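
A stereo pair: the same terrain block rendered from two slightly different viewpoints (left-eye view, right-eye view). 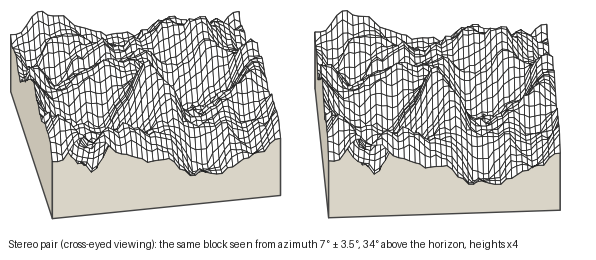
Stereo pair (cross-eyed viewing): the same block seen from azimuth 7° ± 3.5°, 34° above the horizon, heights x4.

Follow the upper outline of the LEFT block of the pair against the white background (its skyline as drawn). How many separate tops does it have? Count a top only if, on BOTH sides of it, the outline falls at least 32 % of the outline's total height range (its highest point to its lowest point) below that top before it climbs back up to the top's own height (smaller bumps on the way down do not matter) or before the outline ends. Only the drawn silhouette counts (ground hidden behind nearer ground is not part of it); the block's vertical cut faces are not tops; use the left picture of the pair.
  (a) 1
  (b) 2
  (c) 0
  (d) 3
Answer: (c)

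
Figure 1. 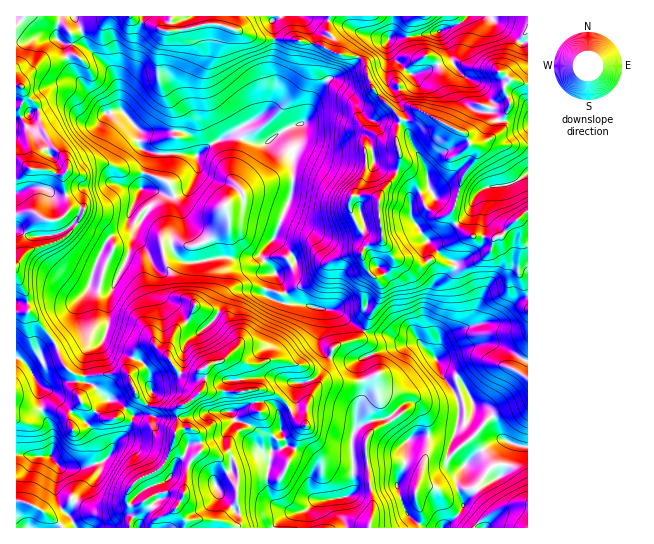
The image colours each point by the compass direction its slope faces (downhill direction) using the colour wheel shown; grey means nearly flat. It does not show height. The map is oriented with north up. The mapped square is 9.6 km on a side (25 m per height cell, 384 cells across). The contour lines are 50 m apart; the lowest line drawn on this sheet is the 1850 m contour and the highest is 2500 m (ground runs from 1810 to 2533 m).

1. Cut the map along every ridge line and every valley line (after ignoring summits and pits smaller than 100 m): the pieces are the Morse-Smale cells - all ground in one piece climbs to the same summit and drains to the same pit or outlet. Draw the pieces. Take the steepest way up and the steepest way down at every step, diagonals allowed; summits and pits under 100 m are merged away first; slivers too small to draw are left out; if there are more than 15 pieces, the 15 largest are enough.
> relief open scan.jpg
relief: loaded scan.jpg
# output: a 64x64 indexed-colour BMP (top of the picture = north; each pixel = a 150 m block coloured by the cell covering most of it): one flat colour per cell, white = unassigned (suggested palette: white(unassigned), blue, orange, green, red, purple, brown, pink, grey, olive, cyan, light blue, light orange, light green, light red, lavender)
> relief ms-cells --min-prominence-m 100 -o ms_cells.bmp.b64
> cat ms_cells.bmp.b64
<image width="64" height="64" href="data:image/bmp;base64,Qk12CAAAAAAAAHYAAAAoAAAAQAAAAEAAAAABAAQAAAAAAAAIAAATCwAAEwsAABAAAAAAAAAA////ALR3HwAOf/8ALKAsACgn1gC9Z5QAS1aMAMJ34wB/f38AIr28AM++FwDox64AeLv/AIrfmACWmP8A1bDFAMzMzMiIiIgzMzMzMzMzMzMxEREREREREREREbu7u7u7zMzMyIiIiIMzMzMzMzMzMzMRERERERERERERG7u7u7vMzMzIiIiIiDMzMzMzMzMzMzMxERERERERERERu7u7u8zMzMiIiIgzMzMzMzMzMzMzMzMRERERERERERG7u7u7zMzMzIiIiDMzMzMzMzMzMzMzMzMzERERERERG7u7u7vMzMzMyIiIgzMzMzMzMzMzMzMzMzMREREREREbu7u7u8zMzMzMiIiIMzMzMzMzMzMzMzMzMxERERERERu7u7u7zMzMiMzIiIiIMzMzMzMzMzMzMzMzEREREREREbu7u7vMzMiIiIiIiIiDMzMzMzMzMzMzMzMRERERERERG7u7u4iIiIiIiIiIiIMzMzMzMzMzMzMzMxERERERERERu7u7iIiIiIiIiIiIiDMzMzMzMzMzMzMzEREREREREREbuxGIiIiIiIiIiIiIMzMzMzMzMzMzMzMREREREREREREREYiIiIiIiIiIiIgzMzMzMzMzMzMzMxERERERERERERERiIiIiIiIiIiIiDMzMzMzMzMzMzMzERERERERERERERGIiIiIiIiIiIiIMzMzMzMzMzMzMzMxEREREREREREREYiIiIiIiIiIMzMzMzMzMzMzMzMzMzERERERERERERERiIiIiIiIiIMzMzMzMzMzMzMzMzMzMRERERERERERERGIiIiIiIiIgzMzMzMzMzMzMzMzMzMxEREREREREREREYiIiIiIiIgzMzMzMzMzMzMzMzMzMzERERERERERERERiIiIhERERDMzMzMzMzMzMzMzNDMzMRERERERERERERGAiIhEREREMzMzMzMzMzMzMzREQzMxEREREREREREREQAIhERERERDMzMzMzM0RERERERBERERERERERERERERAACEREREREMzQzMzMzNERERERCIREREREREREREREREAAAVERERERERDMzMzM0REREREIiIREREREREREREREQAAVVREREREREQzMzM0REREREQiIiERERERERERERERAAVVVUREREREREMzMzRERERERCIiIhEREREREREREREAVVVVRERERERERDMzREREREREIiIiEREREREREREREQBVVVVERERERERENEREREREREQiIiIhERERERERERERBVVVVURERERERERERERERCIiIiIiIiEREREREREREREFVVVVVERERERERERERERCIiIiIiIiIhEREREREREREQVVVVVe7kREREREREREREIiIiIiIiIhERERERERERERVVVVVV7u5ERERERERERERCIiIiIiIiERERERERERERFVVVVVVe7kREREREREREREIiIiIiIiEREREREREREREVVVVVVV7u5ERERCIkREREIiIiIiIiERERERERERERERlVVVVVVe7kRERCIiIiIiIiIiIiIiIRERERERERERERGZmVVVVV7uRERCIiIiIiIiIiIiIiIiEREREREREREREZmZmVVVVe7kREIiIiIiIiIiIiIiIiIRERERERERqhERmZmZlVVVVeRERCIiIiIiIiIiIiIiIRERERERGqqqoRGZmZmZVVVV7kREIiIiIiIiIiIiIiIREREREREaqqqqoZmZmZlVVVXuREQiIiIiIiIiIiIiIhERERERERqqqqqqmZmZlVVVVV5ERCIiIiIiIiIiIiIiERERERERGqqqqqqZmZlVVVVVXkRCIiIiIiIiIiIiIiIREREREREaqqqqqpmZmVVVVVVVIiIiIiIiIiIiIiIiIiERERERERqqqqqqmZmZVVVVVVUiIiIiIiIiIiIiIiIiIREREREREaqqqqqZmZlVVVVVVSIiIiIiIiIiIiIiIiIiERERERERqqqqqpmZmVVVVVVVIiIiIiIiIiIiIiIiIiIREREREREaqqqqmZmZVVVVVVVSIiIiIiIiIiIiIiIiIhERERERERqqqqqZmZVVVVVVVSIiIiciIiIiIiIiIiIiIhERERERGqqqqpmZVVVVVVVSIiIid3IiIiIiIiIiIiIiIhEREREWaqqqmZlVVVVVVVIiIid3d3IiIiIiIiIiIiIiEREREWZmaqqZlVVVVVVVV3d3d3d3d3IiIiIiIiIiIiIRERFmZmZqqpmVVVVVVVV3d3d3d3d3dyIiIiIiIiIiImYRZmZmZmqqmZVVVVVd13d3d3d3d3d3dyIiIiIiIiImZmZmZmZmZqqZVVVVVd3Xd3d3d3d3d3d3IiIiIiIiImZmZmZmZmZmqpVVVVVd3dd3d3d3d3d3d3ciIiIiIiImZmZmZmZmZmqqlVVVVd3d13d3d3d3d3d3dyIiIiIiImZmZmZmZmZmaqqVVVVd3d13d3d3d3d3d3d3IiIiIiIiZmZmZmZmZmZmZplVVV3d3Xd3d3d3d3d3d3ciIiIiIiJmZmZmZmZmZmZmmZmV3d3Xd3d3d3d3d3d3dyIiIiIiJmZmZmZmZmZmZmaZmZkN13d3d3d3d3d3d3d3IiIiImZmZmZmZmZmZmZmZpmZmQ3Xd3d3d3d3d3d3d3ciIiAAZmZmZmZmZmZmZmZmAAAADXd3d3d3d3d3d3d3/wAAAAZmZmZmZmZmZmZmZmYAAAAAB3d3d3f//3d3f///AAAABmZmZmZmZmZmZmZmZgAAAAAAB3d///////////8AAAAGZmZmZmZmZmZmZmZm"/>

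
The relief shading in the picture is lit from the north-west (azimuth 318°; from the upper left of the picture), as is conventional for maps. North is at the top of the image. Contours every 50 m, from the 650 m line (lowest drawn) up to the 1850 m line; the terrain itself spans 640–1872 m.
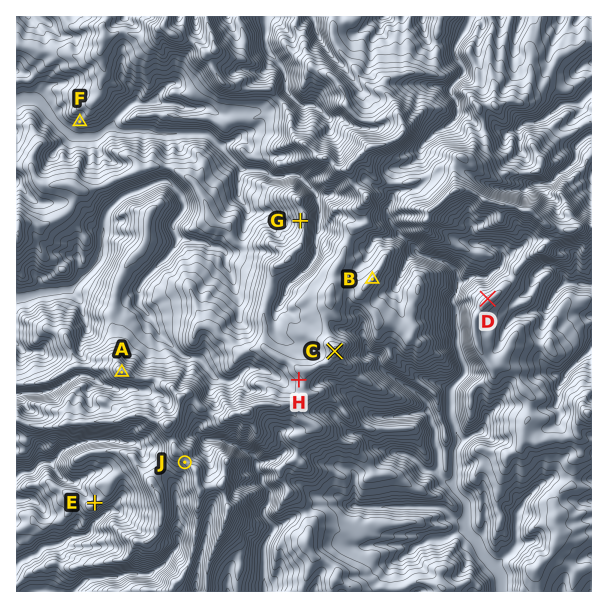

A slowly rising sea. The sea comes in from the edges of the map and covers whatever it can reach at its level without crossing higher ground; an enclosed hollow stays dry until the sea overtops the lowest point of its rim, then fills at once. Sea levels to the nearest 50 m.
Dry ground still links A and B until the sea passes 1450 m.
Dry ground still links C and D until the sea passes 1250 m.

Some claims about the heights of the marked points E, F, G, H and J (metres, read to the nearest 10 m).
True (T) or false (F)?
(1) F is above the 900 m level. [F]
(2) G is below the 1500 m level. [T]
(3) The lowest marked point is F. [T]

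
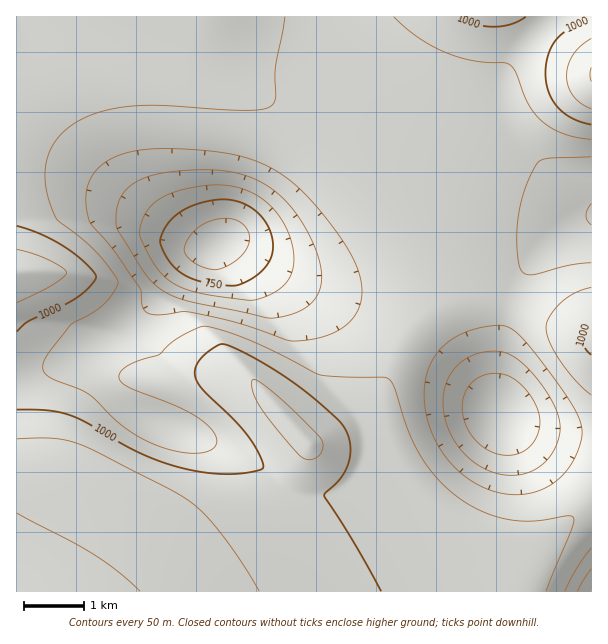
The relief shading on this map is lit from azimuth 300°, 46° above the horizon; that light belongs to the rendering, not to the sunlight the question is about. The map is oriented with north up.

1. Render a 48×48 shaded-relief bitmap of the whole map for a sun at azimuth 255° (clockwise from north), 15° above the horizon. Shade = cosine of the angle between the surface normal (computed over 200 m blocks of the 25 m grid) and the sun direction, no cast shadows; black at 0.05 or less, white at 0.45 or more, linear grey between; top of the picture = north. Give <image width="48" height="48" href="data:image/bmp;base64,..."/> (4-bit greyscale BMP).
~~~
<image width="48" height="48" href="data:image/bmp;base64,Qk32BAAAAAAAAHYAAAAoAAAAMAAAADAAAAABAAQAAAAAAIAEAAATCwAAEwsAABAAAAAAAAAAAAAAABEREQAiIiIAMzMzAERERABVVVUAZmZmAHd3dwCIiIgAmZmZAKqqqgC7u7sAzMzMAN3d3QDu7u4A////AIiIh3d3d3d3d3d3d3d3d3d3d3d3d3ZCEYiId3d3d3d3d3d3d3d3d3d3d3d3d3dUIoiHd3d3d3d3d3d3d3d3d3d3d3d3d3dlM4iHd3d3d3d3d3d3d3d3d3d3d3d3d3d2VIh3d3d3d3d3d3d3d3d3d3d3d3d3d3d3Znd3d3d3d3d3d3d3d3d3d3d3d3d3d3d3dnd3d3d3d3d3d3d3d3d3d3d3d3ZmZ3eId3d3d3d3d3d3d3d3d3d3d3d3dmVVZniIiHd3d3d3dmZmZnd3iId3d3d3ZURFVniZmXd3d3d2ZVVWZ3eJqYdmd3d2VDM0Vomaqnd3d3ZlRERWd4iaqodVZ3d1QyI0V4mrqnd3dmVDM0VniZq7uoZUV3dkMiI0Z5q7u3d3ZUQzNFaJqrzLunREV3dTIiI1aKvMy3d2VUMzVnirvMy7p1REV3ZDISJFebzNzHdmVERFeJq7zMu6hUREZ3ZDIiNGir3d3HdmVVVnmru7vLqoVERGd3ZDIiNXms3u3XZmZmeJqqqru6qFRERXd3ZDMzRnm97+3XZnd4iZqpmqqqhTNEV3d3ZUM0VorN7+3GZ3d4iZmYmqmYUzNFd3iHdlRFZ4rN7uy2Z3d4iIiJqpmFMzNGd4iIdlVWZ5rN7ty2Zmd3d4iZmZhTMzRniIiIh2ZmeJq93cumZmZmd4iZmYUzM0Z4iImYiHd3eJm8zLqnd2Znd3eIh1MzNGeImZmZmId3eImquqqXd3dmZmZ3ZDM0RniJmZmZmIiHd4iJqqmXd3ZmVVVDIzRFaImaqqqpmYiHd3eImZmHd2ZVQyERIzRXiZqqqqqpmYiHd3d4iZiGZlVDIQABI0V5mqu7u7qpmIiHd3d3iIiGVUMiEAABI1eJq7zMy7qpmIh3d3d3d3d1VEMiEQASNWiarM3cy7qpmIh3d3dmd3d1VEMiERI0Vniave7dy6qZiIh3d3dmZnd1VEMzMzRFVniazu7ty6mYiId3d3d2Zmd2VVREREVVZnib3u7cuqmYiId3d3d3ZmZmZVVVVVZmd4ir3u7cupmIiHd3d3d3dmd2ZVVVVmZ3iIms3d3LqZiIiHd3d3d3d3d2ZmZmZneIiZqrzMy6mYiIh3d3d3d3d3d2ZmZmd3iImZqru7qpmIiIh3d3d3d3d4iHdmd3d4iJmZqqqqmZiIiId3d3d3d4iZmXd3d3iIiZmZmZmZmIiIiId3d3d3eImqqnd3d4iIiZmZmZmIiIiIiIh3d3d3iKq7u3d3eIiIiIiIiIiIiIiIiIiIiIiIiavMzHd3iIiIiIiIiIiIiIiIiIiIiIiImrzdzHiIiIiIiIiIiIiIiIiIiIiIiIiImrzd3IiIiIiIiIiIiIiIiIiIiIiIiIiImrzd3IiIiIiIiIiIiIiIiIiIiIiIiIiImrzMzIiIiIiIiIiIiHd3eIiIiIiIiZmZmau8u4iIiIiIiIiIiHd3d4iIiIiJmZmZiZqrqoiIiIiIiIiIh3d3d4iIiIiZmqqZiImZmYiIiIiIiIiIh3d3d3iIiImaqqqph3eIiA=="/>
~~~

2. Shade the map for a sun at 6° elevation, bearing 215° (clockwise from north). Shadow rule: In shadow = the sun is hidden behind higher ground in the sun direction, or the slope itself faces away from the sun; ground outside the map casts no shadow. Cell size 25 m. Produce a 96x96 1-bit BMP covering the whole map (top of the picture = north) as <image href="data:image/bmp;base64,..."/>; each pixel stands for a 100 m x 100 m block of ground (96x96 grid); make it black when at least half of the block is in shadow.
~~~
<image width="96" height="96" href="data:image/bmp;base64,Qk2+BAAAAAAAAD4AAAAoAAAAYAAAAGAAAAABAAEAAAAAAIAEAAATCwAAEwsAAAIAAAAAAAAA////AAAAAAAAAAAAAAAAAAAAAAAAAAAAAAAAAAAAAAAAAAAAAAAAAAAAAAAAAAAAAAAAAAAAAAAAAAAAAAAAAAAAAAAAAAAAAAAAAAAAAAAAAAAAAAAAAAAAAAAAAAAAAAAAAAAAAAAAAAAAAAAAAAAAAAAAAAAAAAAAAAAAAAAAAAAAAAAAAAAAAAAAAAAAAAAAAAAAAAAAAAAAAAAAAAAAAAAAAAAAAAAAAAAAAAAAAAAAAAAAAAAP4AAAAAAAAAAAAAA/8AAAAAAAAAAAAAD/+AAAAAAAAAAAAAH/+AAAAAA/gAAAAAP//AAAAAP/wAAAAAf//AAAAA//wAAAAAf//AAAAH//4AAAAA///gAAAf//wAAAAA///gAAA///wAAAAB///gAAD///gAAAAB///AAAP///AABgAB///AAAf//+AAD4AD///AAB///8AAH/AD///AAD///wAAP/AB//+AAH///gAAP/AB//8AAH//8AAAf/AA//8AAD//wAAA//AA//4AAB/+AAAB/+AAP/wAAA/gAAAD/+AAH/AAAAAAAAAH/+AAAQAAAAAAAAAP/8AAAAAAAAAAAAAf/8AAAAAAAAAAAAA//8AAAAAAAAAAAAB//8AAAAAAAAAAAAD//8AAAAAAAAAAAAH//8AAAAAAAAAAAAP//4AAAAAAAAAAAAf//4AAAAAAAAAAAA///4AAAAAAAAAAAB///4AAAAAAAAAAAH///4AAAAAAAAAAAP///4AAAAAAAAAAA////wAAAAAAAAAAD////wAAAAAAAAAAP////wAAAAAAAAAA/////gAAAAAAAAAD/////gAAAAAAAAA//////AAAAAAAAA//////+AAAAAAAD///////8AAAAAAAD///////8AAAAAAAD///////4AAAAAAAD///////wAAAAAAAD///////gAAAAAAAD//////+AAAAAAAAD//////8AAAAAAAAD//////gAAAAAAAAA/////wAAAAAAAAAAf///8AAAAAAAAAAAH///gAAAAAAAAAAAD///AAAAAAAAAAAAA//8AAAAAAAAAAAAAP/wAAAAAAAAAAAAAB+AAAAAAAAAAAAAAAAAAAAAAAAAAAAAAAAAAAAAAAAAAAAAAAAAAAAAAAAAAAAAAAAAAAAAAAAAAAAAAAAAAAAAAAAAAAAAAAAAAAAAAAAAAAAAAAAAAAAAAAAAAAAAAAAAAAAAAAAAAAAAAAAAAAAAAAAAAAAAAAAAAAAAAAAAAAAAAAAAAAAAAAAAAAAAAAAAAAAAAAAAAAAAAAAAAAAAAAAAAAAAAAAAAAAAAAAAAAAAAAAAAAAAAAAAAAAAAAAAAAAAAAAAAAAAAAAAAAAAAAAAAAAAAAAAAAAAAAAAAAAAAAAAAAAAAAAAAAAAAAAAAAAAAAAAAAAAAAAAAAAAAAAAAAAAAAAAAAAAAAAAAAAAAAAAAAAAAAAAAAAAAAAAAAAAAAAAAAAAAAAAAAAAAAAAAAAAAAAAAAAAAAAAAAAAAAAAAAAAAAAAAAAA="/>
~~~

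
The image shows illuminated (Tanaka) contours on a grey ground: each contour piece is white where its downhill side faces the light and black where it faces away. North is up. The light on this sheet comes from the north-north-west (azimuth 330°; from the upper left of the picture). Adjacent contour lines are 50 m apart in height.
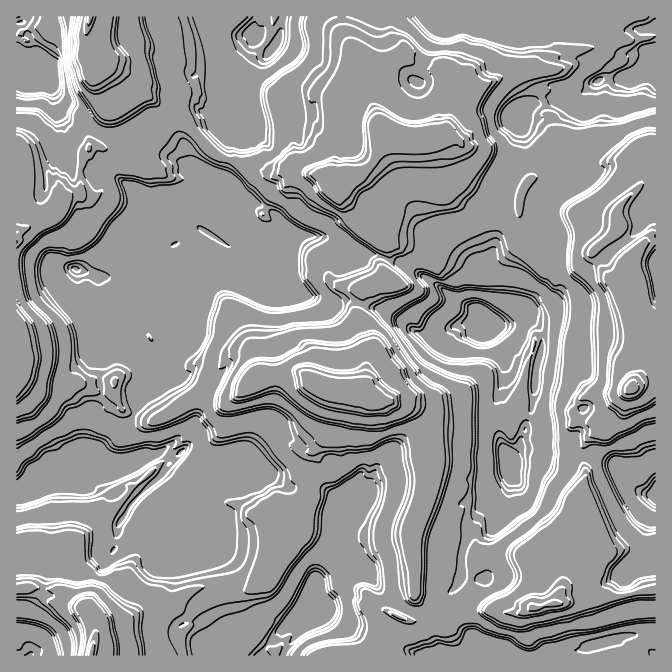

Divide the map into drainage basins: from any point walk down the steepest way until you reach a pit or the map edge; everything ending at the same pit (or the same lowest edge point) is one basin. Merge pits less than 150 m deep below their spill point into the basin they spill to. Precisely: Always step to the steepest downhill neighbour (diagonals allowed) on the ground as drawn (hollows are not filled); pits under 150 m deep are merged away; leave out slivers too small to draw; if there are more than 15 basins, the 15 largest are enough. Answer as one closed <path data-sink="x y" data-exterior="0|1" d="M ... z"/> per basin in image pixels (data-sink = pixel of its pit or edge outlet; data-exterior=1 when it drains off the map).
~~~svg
<path data-sink="30 485" data-exterior="0" d="M97 66l-3 0-1 2 15 29 0 18-5 17 0 8-5 4-8 2-7 11-4 15 2 16-3 5-10 3-5 6-4 10-9 9-12 5-11 2-11 5 0 314 31 1 9 9 2 31 10 6 20 16 9 21 7-7 16-1 24-12 11 0 44-23 33-4 18 5 17-6 6-6 13-30 0-19-3-10 9-2 11-11 8-13 2-22 3-5-2-13 4-7 11-12 7-45 26-2 4-6 0-12 5-11 0-7-7-15-1-10-5-8 5-15 0-12 23-12-3-6 3-25-16-9-11-11-3-12-26-37-8-4-65-3-22-10-13-3-7-4-17-17-9-10-1-7-16-14-15-3-30-19-15-15z"/><path data-sink="488 332" data-exterior="0" d="M382 16l-39 1 0 13 11 23-5 14 15 20 4 11-13-14-7-3-7 2-10 15 0 9 7 18-2 2 2 26-7 25 8 15 17 22 3 12 11 11 16 9 0 8-3 7 0 10 3 6-23 12 0 12-5 11 13 37 0 7-5 11 0 12-5 7 14 16 15-2 21 16 3 8 2 20 8 20 0 28-15 49 0 8 5 14 0 33-11 21 5 3 10 0 20-13 17 0 7 3 26-2 12 4 22 0 8-5 9 0 19-6 5-14-3-29 25-5 9-4-3-15-7-15-1-12-2-18 5-18-5-22 9-14 9-5 8 2 4-5 3-8 10-13 4-15 16-13 12-4 0-197-6 0-6 2 4-7 0-8-8-4-30 0-11 3-19-1-13 8-23 2-14 6-9 14-1 6-38-5-15-10-6-7-2-12-3-5 0-10 3-8-16-9 1-5-1-16 10-20 1-7-1-7-8-7-8 0-33-13-9 0-17 10 0-3 6-8 0-9-5-18z"/><path data-sink="314 588" data-exterior="0" d="M360 386l-11 1 2 13-3 18-9 24 2 21-6 6-11-5-8-7 0 8-3 5 0 17-4 8-17 21-9 2 3 10 0 19-13 30-6 6-17 6-18-5-15 0-23 5-17 12-12 3-10 7-11 0-24 12-20 3-4 6-3 15 9 2 26 0 24-5 13 7 4 5 215 0 0-9-3-15 5-12 4-6 14 4 10-21 0-33-5-14 0-8 15-49 0-28-8-20-2-20-3-8-21-16-15 2z"/><path data-sink="655 58" data-exterior="1" d="M655 16l-271 0-5 14 5 18 0 9-6 10 17-9 9 0 33 13 8 0 8 7 1 4-1 10-10 20 1 10-1 11 16 9-3 8 0 10 3 5 2 12 6 7 15 10 38 5 1-6 9-14 14-6 23-2 13-8 19 1 11-3 30 0 8 4-3 16 11-4z"/><path data-sink="274 47" data-exterior="0" d="M342 16l-172 0 4 12 0 15-9 8-3 2-22-2-15 8-15 0-8 4-10-2-1 2 7 5 14 1 20 19 28 16 12 2 16 14 1 7 9 10 17 17 7 4 13 3 22 10 65 3 8 4 4-8 4-17-2-8 0-18 2-2-7-18 0-9 5-10 9-7 10 3 11 9-2-6-15-20 5-14-11-23z"/><path data-sink="655 495" data-exterior="1" d="M655 376l-11 3-15 11-3 5-2 12-10 13-3 8-4 5-8-2-9 5-9 14 5 22-5 18 2 18 1 12 7 15 3 15-35 10 4 15 0 13-5 10 1 5 66-7 31-8z"/><path data-sink="602 642" data-exterior="0" d="M655 589l-6 3 2 13-2 3-19 5-6-1-5-16-7 0-10 3-25 0-10 4-15 0-13 5-9 0-8 5-22 0-12-4-26 2-7-3-17 0-20 13-10 0-13-7-5 0-9 18 3 23 271 1z"/><path data-sink="48 78" data-exterior="0" d="M90 16l-74 1 0 140 2 1-2 15 9 5 25 0 9 9 3 17 6-8 11-4 2-4-2-16 4-15 7-11 8-2 5-4 0-8 5-17-2-23-15-27 0-8-8-9z"/><path data-sink="30 655" data-exterior="1" d="M38 588l-14 0-8 2 0 65 74 1 6-21 0-8-8-17-24-19z"/>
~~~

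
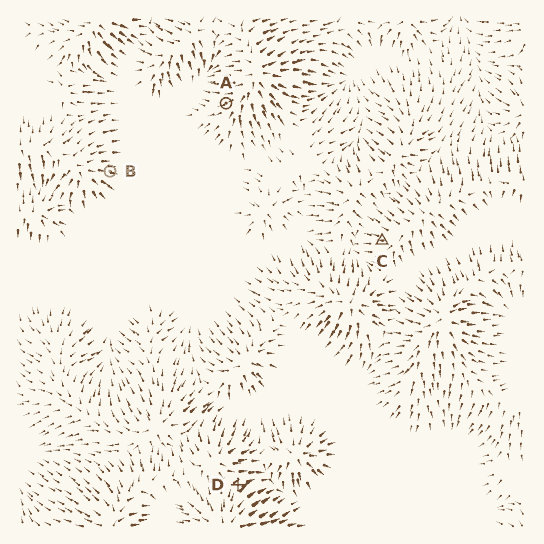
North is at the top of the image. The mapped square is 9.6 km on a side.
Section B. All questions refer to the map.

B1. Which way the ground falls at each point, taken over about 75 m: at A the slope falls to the W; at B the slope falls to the E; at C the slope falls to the W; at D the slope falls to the NE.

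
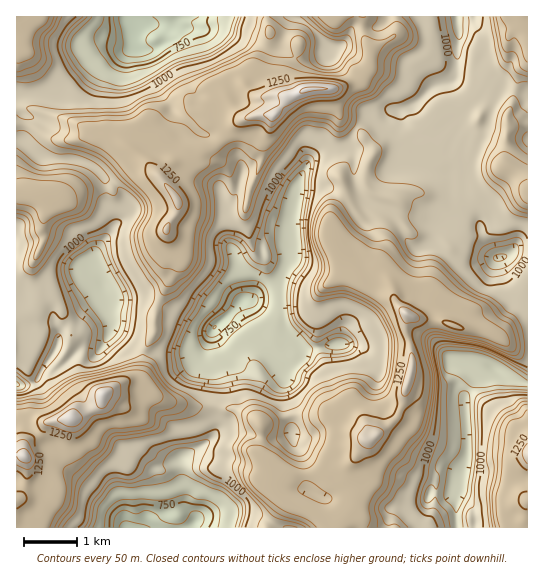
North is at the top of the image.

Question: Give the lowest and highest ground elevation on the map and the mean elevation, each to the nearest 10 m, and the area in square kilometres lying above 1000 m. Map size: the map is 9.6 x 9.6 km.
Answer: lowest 630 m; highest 1410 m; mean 1060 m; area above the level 66.5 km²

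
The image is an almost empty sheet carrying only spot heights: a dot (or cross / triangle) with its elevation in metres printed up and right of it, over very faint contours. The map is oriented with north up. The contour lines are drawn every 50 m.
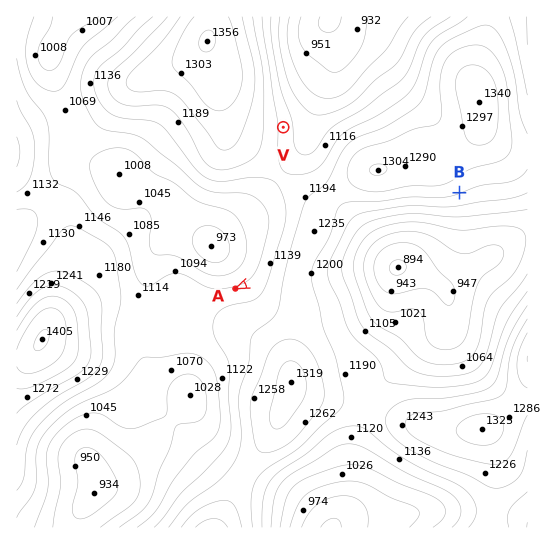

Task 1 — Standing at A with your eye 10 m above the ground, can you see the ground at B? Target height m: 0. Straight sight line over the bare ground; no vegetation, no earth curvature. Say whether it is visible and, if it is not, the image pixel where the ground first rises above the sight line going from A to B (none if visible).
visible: false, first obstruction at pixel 262 277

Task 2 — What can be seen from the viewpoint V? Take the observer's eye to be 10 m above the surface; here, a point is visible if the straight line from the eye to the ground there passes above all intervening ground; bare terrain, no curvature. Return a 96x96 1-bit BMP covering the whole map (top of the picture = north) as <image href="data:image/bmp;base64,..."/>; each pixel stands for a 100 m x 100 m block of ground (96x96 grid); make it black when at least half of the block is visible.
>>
<image width="96" height="96" href="data:image/bmp;base64,Qk2+BAAAAAAAAD4AAAAoAAAAYAAAAGAAAAABAAEAAAAAAIAEAAATCwAAEwsAAAIAAAAAAAAA////AAAAAAAAAAAAH4AAAAAAAAAAAAAADwAAAAAAAAAAAAAABwAAAAAAAAAAAAAAAAAAAAAAAAAAAAAAAAAAAAAAAAAAAAAAAAAAAAAAAAAAAAAAAAAAAAAAAAAAAAAAAAAAAAAAAAAAAAAAAAAAAAAAAAAAAAAAAAAAAAAAAAAAAAAAAAAAAAAAAAAAAAAAAAAAAAAAAAAAAAAAAAAAAAAAAAAAAAAAAAAAAAAAAAAAAAAAAAAAAAAAAAAAAAAAAAAAAAAAAAAAAAAAAAAAAAAAAAAAAAAAAAAAAAAAAAAAAAAAAAAAAAAAAAAAAAAAAAAAAAAAAAAAAAAAAAAAAAAAAAAAAAAAAAAAAAAAAAAAAAAAAAAAAAAAAAAAAAAAAAAAAAAAAAAAAAAAAB4AAAAAAAAAAAAAAB8AAAAAAAAAAAAAAB8AAAAAAAAAAAAAAA8AAAAAAAAAAAAAAA+AAAAAAAAAAAAAAA/+AAAAAAAAAAAAAAf+AAAAAAAAAAAAAAf8AAAAAAAAAAAAAAf8AAAAAAAAAAAAAAf8AAAAAAAAAAAAAAf4AAAAAAAAAAAAAAfwAAAAAAAAAAAAAAfwAAAAAAAAAAAAAAPgAAAAAAAAAAAAAAHAAAAAAAAAAAAAAAHAAAAAAAAAAAAAAADAAAAAAAAAAAAAAACAAAAAAAAAAAAAAACAAAAAAAAAAAAAAAAAAAAAAAAAAAAAAABAAAAAAAAAAAAAAABAAAAAAAAAAAAAAABgAAAAAAAAAAAAAABgAAAAAAAAAAAAAABwAAAAAAAAAAAAAABwAAAAAAAAAAAAAAAwAAAAAAAAAAAAAAAwAAAAAAAAAAAAAAA4AAAAAAAAAAAAAAA4AAAAAAAAAAAAAAAcAAAAAAAAAAAAAAAeAAAAAAAAAAAAAAAeAAAAAAAAAAAAAAAPAAAAAAAAAAAAAAAPAAAAAAAAAAAAAAAPgAAAAAAAAAAAAAAPgAAAAAAAAAAAAAAPgAAAAAAAAAAAAAAPwAAAAAAAAAAAAAAf4AAAAAAAAAAAAAA/+AAAAAAAAAAAAAA//gAAAAAAAAAAAAB//4AAAAAAAAAAAAB//4AAAAAAAAAAAAB//8AAAAAAAAAAAAD//+AAAAAAAAAAAAD//+AAAAAAAAAAAAH///4AAAAAAAAAAAH///+AAAAAAAAAAAP////AAAAAAAAAAAP////gHAAAAAAAAAf////gPgAAAAAAAAf////x/gAAAAAAAA///////gAAAAAAAB/H/////gAAAAAAAD/D/////AAAAAAAAD+B/////AAAAAAAAD+B/////AAAAAAAAB+A////+AAAAAAAAB+A////+AAAAAAAAB+A////+AAAAAAAAA+B////8AAAAAAAAA+B////8AAAAAAAAAeB////4AAAAAAAAAOB////4AAAAAAAAAOB////wAAAAAAAAAOA////wAAAAAAAAAPA////gAAAAAAAAAfA////gAAAAAAAAAfh////AAAAAAAAAAf////+AAAAAAAAAA//////+AA="/>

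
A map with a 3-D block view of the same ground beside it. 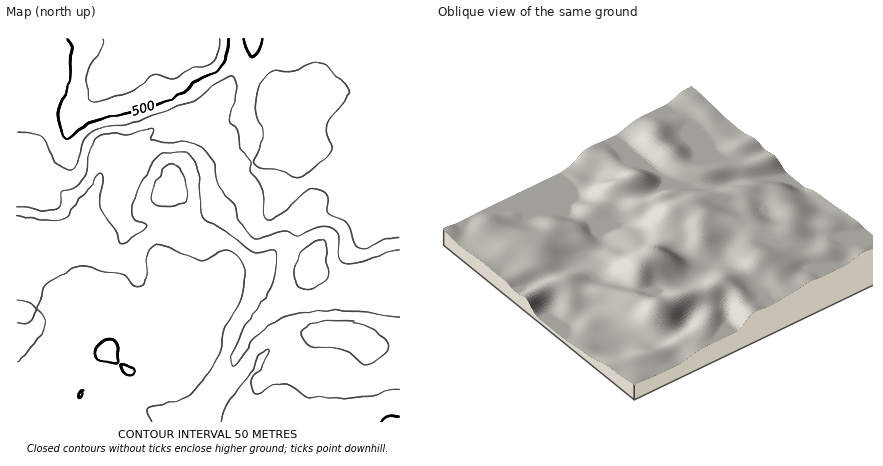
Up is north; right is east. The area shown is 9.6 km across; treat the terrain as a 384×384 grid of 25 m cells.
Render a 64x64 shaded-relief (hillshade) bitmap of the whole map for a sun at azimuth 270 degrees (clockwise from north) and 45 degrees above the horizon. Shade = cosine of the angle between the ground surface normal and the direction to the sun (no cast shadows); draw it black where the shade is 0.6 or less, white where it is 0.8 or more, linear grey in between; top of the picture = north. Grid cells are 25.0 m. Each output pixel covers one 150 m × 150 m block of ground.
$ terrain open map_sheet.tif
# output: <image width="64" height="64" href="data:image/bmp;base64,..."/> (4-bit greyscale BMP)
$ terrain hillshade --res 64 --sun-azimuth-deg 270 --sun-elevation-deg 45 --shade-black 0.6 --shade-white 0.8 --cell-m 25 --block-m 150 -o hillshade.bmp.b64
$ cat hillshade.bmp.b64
<image width="64" height="64" href="data:image/bmp;base64,Qk12CAAAAAAAAHYAAAAoAAAAQAAAAEAAAAABAAQAAAAAAAAIAAATCwAAEwsAABAAAAAAAAAAAAAAABEREQAiIiIAMzMzAERERABVVVUAZmZmAHd3dwCIiIgAmZmZAKqqqgC7u7sAzMzMAN3d3QDu7u4A////AIiIiJmHd3dmd3d3ZUR4iInP/YVpy4ZVZ4iJmqqZmqmIiIiImZh3dmZ3d3dlVWeIiL79lmm7lkVniIiZqZmaqYiIiIiZmHdmZmd3d3dmZlZ4rf6naLynVWeIiJmZmZqpmHeIiImph2ZmZ3eIiHd2VEeL7rhnq6hVZ4iIiIiImaqZdniIiaqXZmd3d3iIh3ZUNHnOyWebqGVneIiIiIiJmZl3d4iIqpdmd4iHd4h3d2UzR73ad4qpdmd4iIiIiIiZmIiIiIiamHd4mYd3d3d3ZlM1nNuHeJiHd4iIiIiIiIiImqmIiImZh4mZh3d3dmd3ZDNqzKh3iIiIiIiIiIiHiIiruph3eJmYiZmHZmZmZ4h1Mke9yXeIiIiIiIiImYd4iKvLqGZ4mqmYiIdmZmd4iYYxJa3rhniIiIiIiImZh3eIq8yoZniruph3dmZneIiZhkESfO2nZ4iIiIiImamHZniJvLh2eKu6l2ZmZniImIiHUwFK7sh3iIiIiIiaqYdmZ4iruXd4q7uXZVZneJmYiIdkECfO2od4iZmIiJqphlVmiIq6iIiau6h2Zmd4mZh3d3UxFa3smHiauod4mph2VWaIiaqYiImqqYd3d3iIh3d3dkITe9y5iJu7l3iZh2VVZoiImqmYiJmZmYiHd3d3d4d2UyJHvMupq7uYeIh2VVZniIiaqZmIiJmamYh2ZneIiHZUMiSKu7qqqph3h2VVVneHeJqpmYd4iJqpmIdmZ3iIh1QzIlibuqmZh3d3ZlVnd3d4q6mZh3eIiZmZmHd3d4iHZEMxNoiamYiHd3d3ZneId3mrqZmYd3eImZmZiHd3eIhkREITeIiIiIiIiIiIiIiIibuqqZh3d3d4iaqZiId3h2U0VCFHiIiIiIiIiIiIiIiau7qqmHd2ZmeKqqmZmHd3ZTRWQSaImYd4iIiIiIiIiJq7qqqYd3dlV4q7qqqYh3dlM1dSFIq6hlV4iIiIiIiImaqru5dmd2Zniruqqph4h3UzV2IDi9yWQ0aIiZiIiIiJmau7l2Z3d2eau6qph3iYdkNXYwKM7bcyNXiZmYeIiIiJq7uXZneIiZq7qph2aJmGQ1dzEnzutzAUeJmpmIiIiIiaupdmZ4maq7uph2Z4qpdDRnUia97IIAJXiaqpmIiIiJmql2Zniau7updmZnmqp0I1h1NZzcgwAUZ4q7uZiIiImaqYZmZ5q8y6dmZniZqXQSSJhVe9ylAAJFebu6mIiJmZmphlVXibvLl2Z3iIiIYxFIqnVpzLcgACRpq7qYiJmZmZmGVFZ5qrqYeIiHiHZTIkiqlmisuVEAE2iaqZiImqmZqXVEVniZqpmZmHd3ZUMiR5qYZ5u5YxAUaJmZh3iJmZq5dDRWiImZmZmYd2ZVQzJGiqmIiZl0IiRoiIiHZnd4rMt0NFeJmZmImZh2VVVEQzV5q6mId2VERXeIiIZVVXm+7HQkaJqqqYiIh2REVVVUNGiru5dlRVVneIiIhlVWit/9hCNoq8zKmHdlQzRWZlQzV4q7uWQ0VniIiIiHdnms3u2mM1is3dypdkMRJGZmZUNXiKu6dTNGiIiIiIiIm8y83chDR6ze7cqGMQAkVmZlRFeIirqGQ0aIiIiIiIiry5m962M2m97u25YxACRVZmZUV4iJmYZUZ4iIiIiIiau5eK79hDWL3u7bljEAE0VWZmVoiIiIdlZ4iIiIiIiJu5dnrv+lNHrN7uyWQgASRFVmZniImHZlaIiIiIiIiJqpdlau/7dEWL3v7KZCABNEVVZ3iJmpdVVniIiIiIiImphkRr//yENXnO/9pkIRI0VEVoiYmZl2VFZ4iIiIiImZhkNHz//YU1eK7/yWQxEjRVVXiZmJmYdlRFeIiIiIiZh2Qkjf/9ljRonO24dTIjRVVWeaqYiJiHZURoiIiIiJiHYySN//63RFeKu5h2UzRVZmZ5qqmImYdlRFeIiIiIiIdjJI3//rhlZneIiIdlVWZmZniqqYiZh2VEVoiIiIiIh2MjfO/+uGaIdmZnd3Znd3dneJqqmZmHVEVniIiIiIiIYyNq3uyod5qYdmZmd3iId3eImqqZmHZURWeIiIiIiIhjEli8y6h4mrqYdlVmeIh3d4maqpmIdlRFZ4mHiIiJmXMSR5qqqYiau6qYdlZ4iHZ4maqqqYd2VUVXiId4iJmqdBFGiZqpmZqqq7uoZniYZWiaqrqph3ZmVVZ4h3iImaqEITVniZmZmaqqu7qIiZhkV5q7uqmHdmZlVniHd4iZu5YhJFZ4mZmZmZqrzLqqqWRGm7u6qYd2ZmZmd4dmZ4mrp0ISRWeJmZmZmZq8zMu6dDWbu6qZh3dmZnd4h2VmiauoUhE0Z4iZmaqZibzdzLuFNIu6qZmIh2Zmd4iHZVaJmqljESRXiIiZqpiIrN3Mu6dEe8uZmZiHdmZ4iIdlVoiaqXQhI1Z4iImamHebzLu8yVR6y5iImZh2ZniIh2VWiJmphSEjVniIiZmXd5q6qr3rZGrLqIiZmHZmeIh2ZWeIiZmGMiNGeIiImYdniqmaz/2EWcyoeJmYdmZ4iHdmeIiIiYZTM0VniIiId3eJmIrP/pRZzKh4mZmHZneId3eId3eIh2RDRWeId3d3eIiIic//pVi8qHiZmYd3d3iIiZh3d3iIdURFZ3d3ZneIiIiJz/+lWLyoeImZh3d3d4mqmXdmd4h2VEVnd3ZmeIiIiInP/6Voq6mIiJiHd3d3iaqZ"/>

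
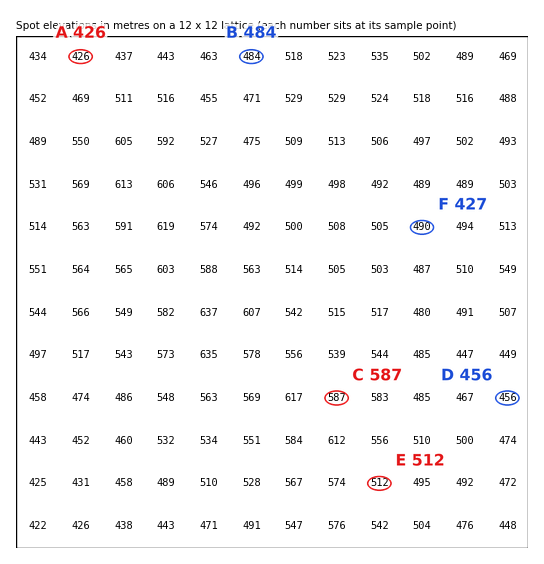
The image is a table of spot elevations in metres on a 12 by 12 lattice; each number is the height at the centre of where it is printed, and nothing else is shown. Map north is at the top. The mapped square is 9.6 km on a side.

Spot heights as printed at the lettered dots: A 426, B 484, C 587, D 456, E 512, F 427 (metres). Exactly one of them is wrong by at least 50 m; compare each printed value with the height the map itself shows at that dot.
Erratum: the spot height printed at F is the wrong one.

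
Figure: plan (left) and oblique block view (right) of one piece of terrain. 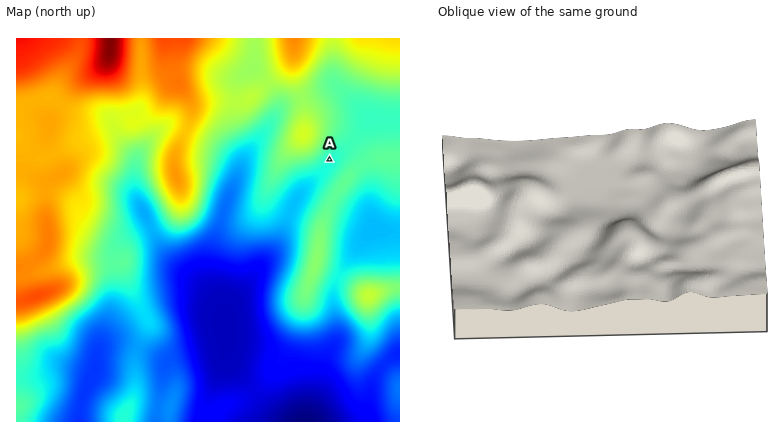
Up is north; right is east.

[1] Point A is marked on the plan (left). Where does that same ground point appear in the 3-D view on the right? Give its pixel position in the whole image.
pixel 508 257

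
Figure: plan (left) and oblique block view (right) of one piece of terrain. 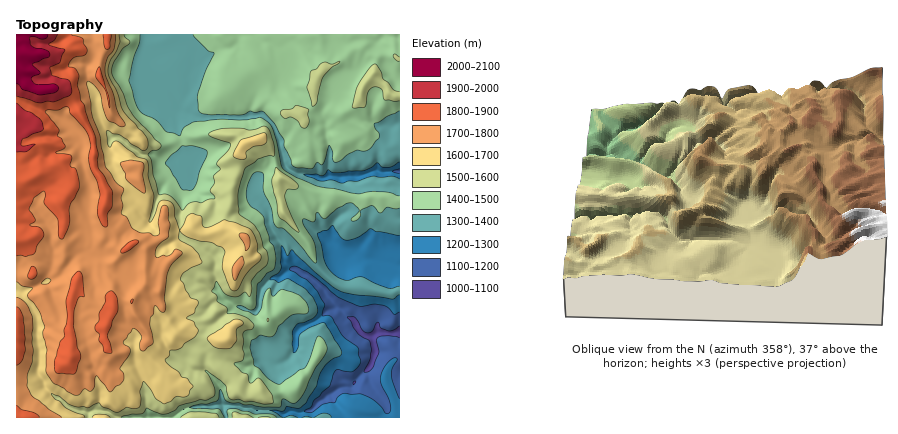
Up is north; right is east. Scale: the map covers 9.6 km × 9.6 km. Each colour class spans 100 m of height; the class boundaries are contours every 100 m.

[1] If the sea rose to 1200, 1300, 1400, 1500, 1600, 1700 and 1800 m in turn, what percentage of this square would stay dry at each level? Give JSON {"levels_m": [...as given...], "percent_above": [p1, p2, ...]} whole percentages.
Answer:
{"levels_m": [1200, 1300, 1400, 1500, 1600, 1700, 1800], "percent_above": [96, 89, 74, 51, 39, 27, 10]}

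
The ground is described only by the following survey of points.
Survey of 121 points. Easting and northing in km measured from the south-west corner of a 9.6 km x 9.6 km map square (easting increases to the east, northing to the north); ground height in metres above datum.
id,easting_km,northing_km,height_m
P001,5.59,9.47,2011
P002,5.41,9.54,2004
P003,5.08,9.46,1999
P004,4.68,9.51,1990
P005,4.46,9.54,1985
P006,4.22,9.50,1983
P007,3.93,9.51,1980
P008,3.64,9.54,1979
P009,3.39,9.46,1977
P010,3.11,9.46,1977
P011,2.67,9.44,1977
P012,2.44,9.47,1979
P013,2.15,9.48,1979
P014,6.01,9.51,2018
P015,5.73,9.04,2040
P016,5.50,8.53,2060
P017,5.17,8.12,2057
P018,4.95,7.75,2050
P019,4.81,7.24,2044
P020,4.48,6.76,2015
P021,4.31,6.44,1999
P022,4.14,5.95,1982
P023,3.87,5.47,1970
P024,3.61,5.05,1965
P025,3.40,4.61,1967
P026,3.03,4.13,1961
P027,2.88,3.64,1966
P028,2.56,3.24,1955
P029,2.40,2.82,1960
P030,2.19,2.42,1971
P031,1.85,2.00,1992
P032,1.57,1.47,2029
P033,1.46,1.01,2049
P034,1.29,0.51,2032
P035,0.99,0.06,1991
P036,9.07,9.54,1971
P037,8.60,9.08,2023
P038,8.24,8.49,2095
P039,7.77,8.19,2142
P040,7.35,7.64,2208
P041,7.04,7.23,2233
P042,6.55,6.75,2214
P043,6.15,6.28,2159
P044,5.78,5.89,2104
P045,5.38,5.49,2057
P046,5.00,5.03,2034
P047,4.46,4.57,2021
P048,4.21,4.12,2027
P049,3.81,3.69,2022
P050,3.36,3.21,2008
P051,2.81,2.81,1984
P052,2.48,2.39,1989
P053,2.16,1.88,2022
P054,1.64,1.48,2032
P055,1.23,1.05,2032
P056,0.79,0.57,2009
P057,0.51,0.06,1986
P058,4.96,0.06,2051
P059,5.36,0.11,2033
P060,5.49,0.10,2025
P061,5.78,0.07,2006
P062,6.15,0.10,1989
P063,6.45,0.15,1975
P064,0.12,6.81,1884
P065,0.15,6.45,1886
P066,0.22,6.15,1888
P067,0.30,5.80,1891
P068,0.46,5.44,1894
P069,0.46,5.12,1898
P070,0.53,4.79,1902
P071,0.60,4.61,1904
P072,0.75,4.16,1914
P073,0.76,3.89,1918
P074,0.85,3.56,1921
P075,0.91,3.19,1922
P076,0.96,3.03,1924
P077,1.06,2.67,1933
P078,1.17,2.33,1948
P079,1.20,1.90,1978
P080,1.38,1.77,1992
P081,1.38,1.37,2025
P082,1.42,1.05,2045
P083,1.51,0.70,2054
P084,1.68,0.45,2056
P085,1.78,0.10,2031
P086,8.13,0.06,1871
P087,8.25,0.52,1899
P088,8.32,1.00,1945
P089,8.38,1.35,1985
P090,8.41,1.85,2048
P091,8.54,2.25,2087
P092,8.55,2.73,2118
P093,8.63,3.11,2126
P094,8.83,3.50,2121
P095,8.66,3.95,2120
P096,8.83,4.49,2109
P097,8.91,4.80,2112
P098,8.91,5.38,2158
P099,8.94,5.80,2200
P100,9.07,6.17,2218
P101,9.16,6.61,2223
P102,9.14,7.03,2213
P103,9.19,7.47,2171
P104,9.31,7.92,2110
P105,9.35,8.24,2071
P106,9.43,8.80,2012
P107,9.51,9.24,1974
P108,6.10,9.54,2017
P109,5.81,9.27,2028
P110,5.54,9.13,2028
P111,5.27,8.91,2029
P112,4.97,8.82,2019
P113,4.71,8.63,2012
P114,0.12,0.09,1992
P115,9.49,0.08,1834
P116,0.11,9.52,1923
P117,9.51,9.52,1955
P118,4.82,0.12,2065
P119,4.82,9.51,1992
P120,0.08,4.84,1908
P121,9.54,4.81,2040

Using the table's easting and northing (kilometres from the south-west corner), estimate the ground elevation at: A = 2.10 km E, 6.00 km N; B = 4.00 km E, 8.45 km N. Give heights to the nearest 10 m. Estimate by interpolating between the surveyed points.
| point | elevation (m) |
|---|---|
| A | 1940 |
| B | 1980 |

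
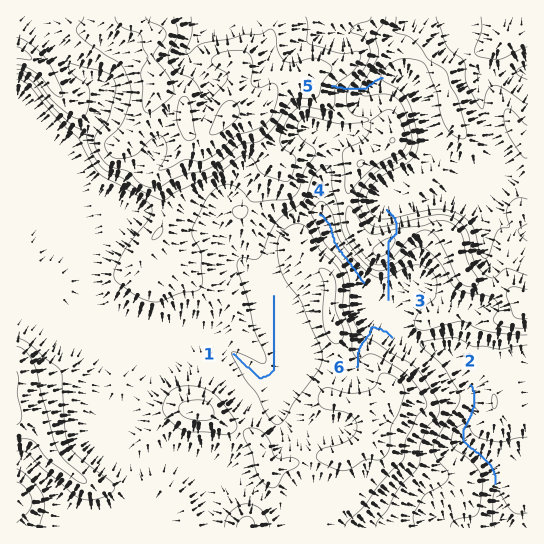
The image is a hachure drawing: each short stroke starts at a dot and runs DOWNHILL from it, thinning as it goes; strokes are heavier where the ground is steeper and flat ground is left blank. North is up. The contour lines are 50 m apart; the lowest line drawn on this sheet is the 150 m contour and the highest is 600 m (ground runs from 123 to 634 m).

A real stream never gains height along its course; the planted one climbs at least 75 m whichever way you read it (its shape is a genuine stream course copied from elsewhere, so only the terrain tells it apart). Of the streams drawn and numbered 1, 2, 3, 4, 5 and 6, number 3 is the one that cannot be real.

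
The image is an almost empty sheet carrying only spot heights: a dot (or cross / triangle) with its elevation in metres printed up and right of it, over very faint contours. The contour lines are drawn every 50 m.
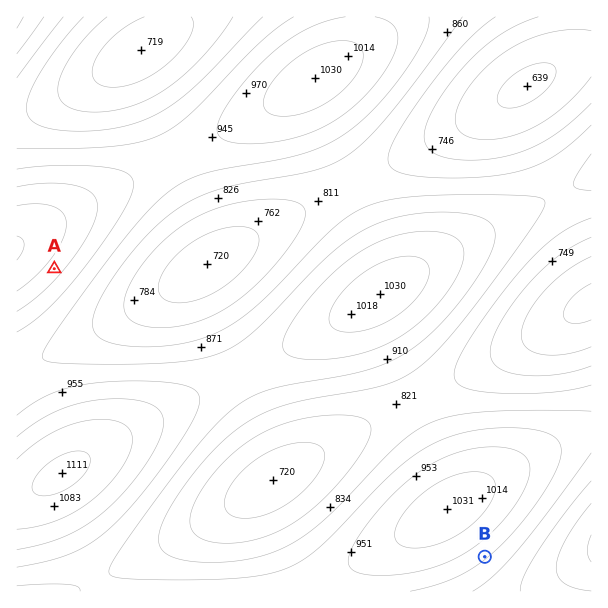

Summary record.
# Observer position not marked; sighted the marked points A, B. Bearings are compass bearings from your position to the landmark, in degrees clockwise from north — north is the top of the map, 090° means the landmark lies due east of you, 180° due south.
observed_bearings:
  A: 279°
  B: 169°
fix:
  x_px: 441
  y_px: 330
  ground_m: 890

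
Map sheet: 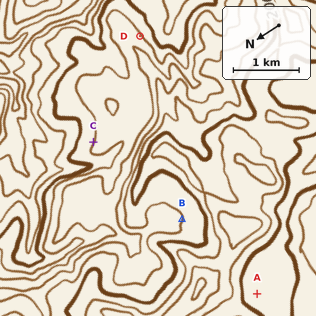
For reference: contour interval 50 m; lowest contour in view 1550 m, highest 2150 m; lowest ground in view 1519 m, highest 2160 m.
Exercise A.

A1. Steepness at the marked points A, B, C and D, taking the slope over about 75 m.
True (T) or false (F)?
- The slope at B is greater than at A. T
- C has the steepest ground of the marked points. F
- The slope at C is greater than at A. T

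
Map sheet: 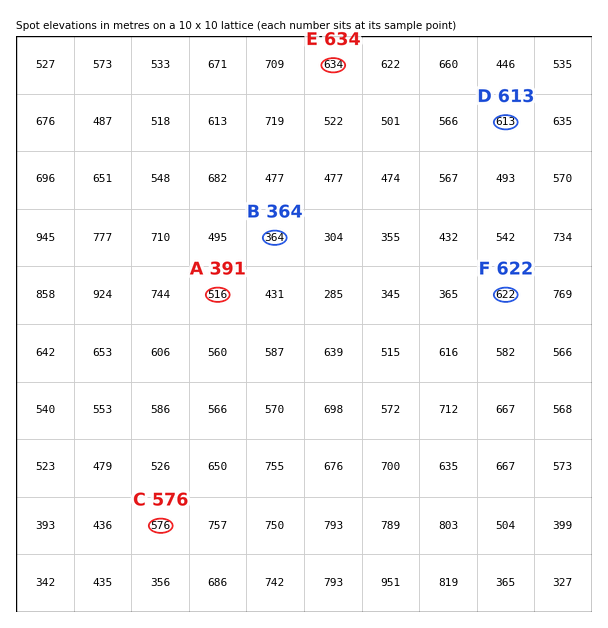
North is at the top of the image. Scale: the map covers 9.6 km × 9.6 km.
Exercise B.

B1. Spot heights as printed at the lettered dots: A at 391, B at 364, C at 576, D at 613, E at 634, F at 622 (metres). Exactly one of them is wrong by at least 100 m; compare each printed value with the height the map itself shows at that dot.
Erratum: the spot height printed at A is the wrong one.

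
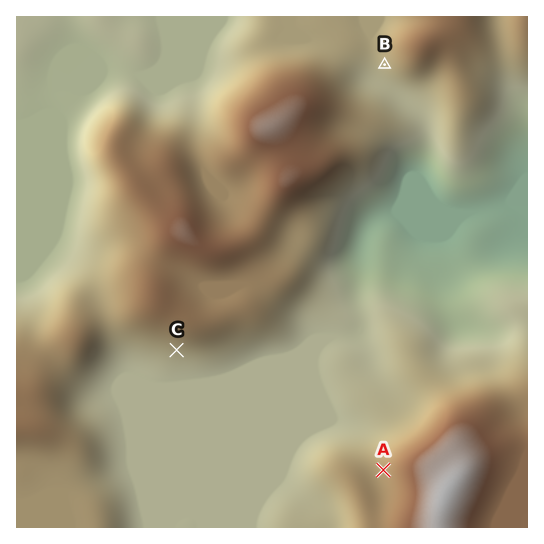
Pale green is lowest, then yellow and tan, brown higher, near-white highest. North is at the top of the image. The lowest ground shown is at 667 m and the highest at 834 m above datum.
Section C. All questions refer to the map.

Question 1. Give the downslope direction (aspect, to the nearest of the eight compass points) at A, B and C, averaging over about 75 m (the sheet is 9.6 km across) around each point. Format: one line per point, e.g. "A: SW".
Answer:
A: W
B: SW
C: S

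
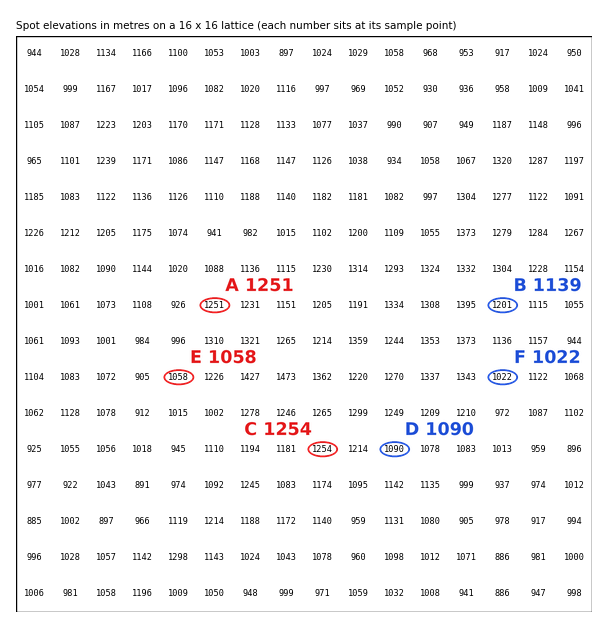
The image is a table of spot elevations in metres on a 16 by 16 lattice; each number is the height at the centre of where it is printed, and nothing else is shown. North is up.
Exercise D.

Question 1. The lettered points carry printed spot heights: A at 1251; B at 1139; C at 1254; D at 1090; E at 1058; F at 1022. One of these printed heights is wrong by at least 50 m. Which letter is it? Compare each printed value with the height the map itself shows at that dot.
B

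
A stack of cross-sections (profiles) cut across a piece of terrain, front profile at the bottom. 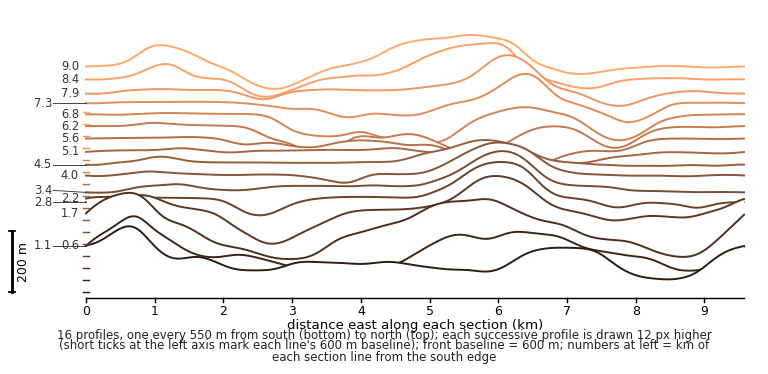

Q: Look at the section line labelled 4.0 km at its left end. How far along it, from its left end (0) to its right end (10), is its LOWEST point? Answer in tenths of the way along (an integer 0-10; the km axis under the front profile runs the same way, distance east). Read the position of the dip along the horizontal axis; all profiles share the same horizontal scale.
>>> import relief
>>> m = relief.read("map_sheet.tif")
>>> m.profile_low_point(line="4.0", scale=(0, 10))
4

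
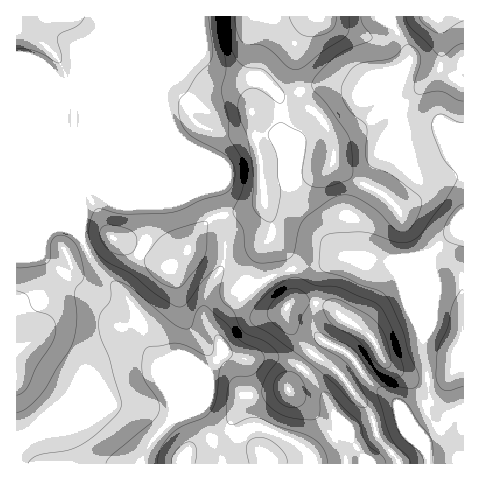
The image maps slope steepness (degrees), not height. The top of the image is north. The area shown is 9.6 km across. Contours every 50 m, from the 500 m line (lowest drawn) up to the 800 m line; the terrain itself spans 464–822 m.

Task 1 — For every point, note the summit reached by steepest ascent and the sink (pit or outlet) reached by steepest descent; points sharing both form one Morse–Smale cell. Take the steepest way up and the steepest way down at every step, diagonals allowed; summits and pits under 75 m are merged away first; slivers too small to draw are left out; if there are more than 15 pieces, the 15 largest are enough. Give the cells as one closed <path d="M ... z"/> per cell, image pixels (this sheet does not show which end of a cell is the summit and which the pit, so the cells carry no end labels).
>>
<path d="M391 16l-375 1 0 213 33 1 6-4 12 0 14 10 15 30 27 26 13 19 7 16 4 16 14 24 11 35-1 17-20 21-7 14-4-11-31-34-26-9-8 0-9 3-16 10-12 12-6 11 0 14 9 13 358-1-4-7-17-19-4-15-37 12-1-18-6-12-16-25-13-12-22-9-35 1-16-6-6 1-1-10-4-8 0-8 4-8 29-30 19-13 23-8-4-12-15-20-1-15-9-23 0-12 63-17 7-9 1-16 6-7 22-11 23-18 11-5-2-3 2-13 13-28 0-6-7-15-10-15z"/><path d="M396 105l-56 33-6 7-1 16-7 9-61 15-2 2 0 12 9 23 1 15 15 20 5 12 32-5 26-8 41 5 39-8 0 14 4 11 0 21-1 13-11 25 0 19 4 12 3 30 15 17 5 2-12 13-14 9 2 12-18-17-9-18-24 5-1 5 4 11 21 27 64 0 1-331-26-7-27 0-9-7z"/><path d="M67 227l-12 0-6 4-33 0 1 233 23-1-6-9-3-9 5-15 14-16 25-13 21 3 17 10 27 30 4 11 7-14 21-23 0-15-7-24-8-18-10-17-4-16-7-16-13-19-27-26-15-30z"/><path d="M431 253l-39 8-41-5-26 8-30 4-3 2 2 25-4 7 21 0 16 3 45 32 4 9 0 4-34 26 24 30 8 16 25-6 9 18 17 15-1-10 14-9 12-13-5-2-15-17-3-30-4-12 0-19 11-25 1-13 0-21-4-11z"/><path d="M292 269l-21 7-15 10-30 28-9 14 0 8 4 8 0 10 7-1 16 6 35-1 22 9 13 12 16 25 6 12 1 18 35-12-1-9-29-38 34-25-2-9-12-12-19-11-9-9-7-4-16-3-20 1 3-8z"/><path d="M463 16l-71 1 0 7 10 15 7 15 0 6-13 28-2 13 3 4 13-6 27-26 3-7 16 14 8 3z"/><path d="M440 66l-3 7-27 26-12 5-2 2 6 13 9 7 27 0 20 7 5 0 1-49-20-13z"/>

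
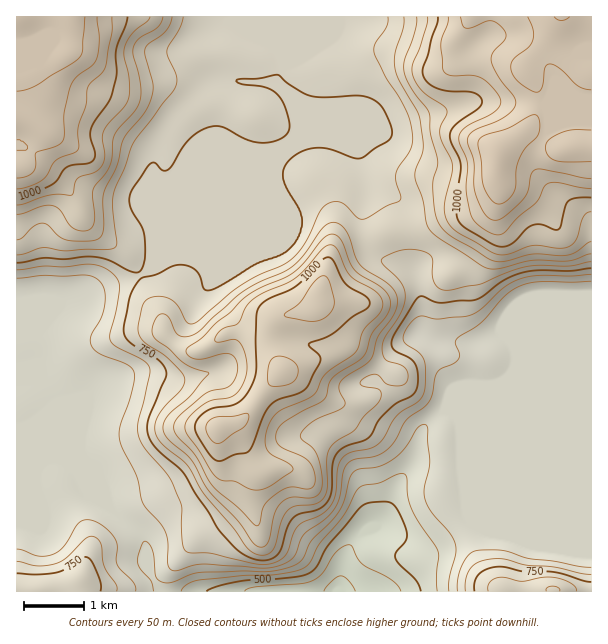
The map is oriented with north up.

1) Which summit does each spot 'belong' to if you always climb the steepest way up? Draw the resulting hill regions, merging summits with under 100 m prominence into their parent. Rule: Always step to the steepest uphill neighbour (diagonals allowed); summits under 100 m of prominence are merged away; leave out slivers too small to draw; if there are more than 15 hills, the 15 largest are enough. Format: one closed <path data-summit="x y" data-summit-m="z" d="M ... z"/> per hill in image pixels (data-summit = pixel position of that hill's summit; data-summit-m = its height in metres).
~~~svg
<path data-summit="282 371" data-summit-m="1075" d="M323 140l-18 2-51 21-107 108-13 7-32 10-22 13-18 3-25 31 5 45 18 30 30 75 29 32 20 16 7 15 2 21 9 16 10 7 171 0 2-2 3-27 6-15 14-16 12-4 7-7 15-36 18-27 6-23-1-6-14-12-15-22-17-14 17-27 16-14 14-5 1-30-6-30-5-7-6-3-22-5-11-6-6-11-4-12 4-49-6-29-9-5z"/><path data-summit="561 17" data-summit-m="1204" d="M591 16l-309 1 1 51-7 16 14 15 6 21 0 9-2 8-9 8-21 9-8 7 56-21 18 2 21 6 9 5 6 29 0 18-4 9 0 22 4 12 6 11 5 4 28 7 10 7 7 33-1 30-19 8-11 11-17 27 17 14 9 15 20 22 24-22 9 4 139-1z"/><path data-summit="17 17" data-summit-m="1195" d="M281 16l-265 1 1 313 10 0 11 4 24-30 18-3 22-13 32-10 13-7 113-114 25-12 9-8 2-8 0-9-6-21-14-15 7-16z"/><path data-summit="554 591" data-summit-m="855" d="M449 410l-9 4-19 18-6 26-18 27-15 36-7 7-12 4-14 16-6 15-5 28 253 1 1-178-139 0z"/><path data-summit="81 578" data-summit-m="798" d="M57 458l-13 5-28 1 0 127 149 1-8-7-9-16-2-21-7-15-20-16-51-54z"/>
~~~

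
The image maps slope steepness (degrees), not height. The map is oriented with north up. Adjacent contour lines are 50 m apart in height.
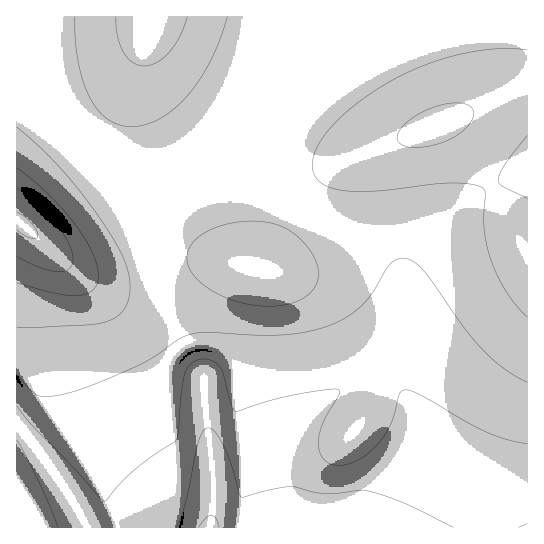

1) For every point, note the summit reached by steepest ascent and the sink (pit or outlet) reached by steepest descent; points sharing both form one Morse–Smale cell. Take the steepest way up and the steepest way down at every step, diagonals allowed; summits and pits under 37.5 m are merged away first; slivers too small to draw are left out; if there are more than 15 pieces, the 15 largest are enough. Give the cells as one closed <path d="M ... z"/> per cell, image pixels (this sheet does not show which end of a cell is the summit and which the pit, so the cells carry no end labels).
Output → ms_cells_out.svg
<path d="M43 16l-27 1 0 406 39 50 32 55 122 0 4-22 0-31-8-64-1-30-36-71-12-33-5-23-2-29 3-18 7-20 6-6-26 2-28-12-14-11-29-30-12-20-9-27-4-28z"/><path d="M215 155l-9 0-7 2-32 22-8 8-7 20-3 18 0 17 4 25 19 52 32 62 1 30 8 64 0 31-4 21 82 1-3-65 8-25 13-21 20-20 26-14 11-3 16 0 15 7-4-6 0-7 10-52-2-40-6-16-13-13-84-46-68-47z"/><path d="M527 16l-241 0-2 43-4 16-5 11-17 18-57 51 14 0 15 5 68 47 84 46 13 13 6 16 2 37 4-46 6-16 12-16 45-42 33-19 25-9z"/><path d="M527 172l-24 8-33 19-45 42-16 24-4 17-2 47-10 50 15 22 4 14 0 12-11 55-6 20-13 26 146-1z"/><path d="M285 16l-240 0-2 39 4 28 5 18 11 21 10 15 34 31 32 15 18 0 8-3 32-20 61-56 17-18 5-11 4-16z"/><path d="M382 380l-16 0-25 9-12 8-26 29-10 19-5 18 0 28 5 37 88 0 2-2 12-24 6-20 10-45 1-22-3-10-6-12-10-9z"/><path d="M17 424l-1 103 70 1-5-13-26-42z"/>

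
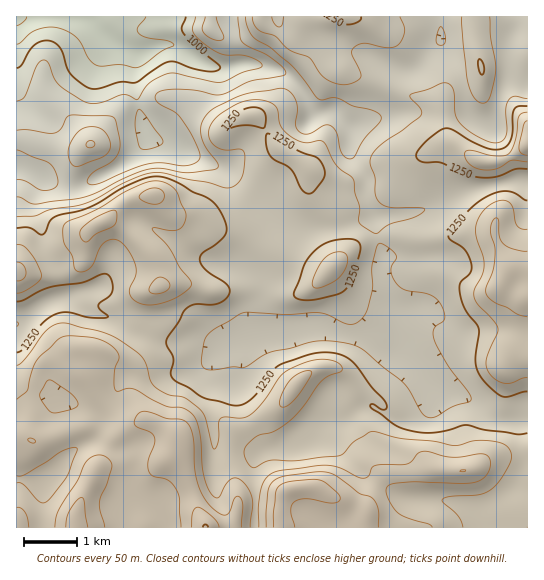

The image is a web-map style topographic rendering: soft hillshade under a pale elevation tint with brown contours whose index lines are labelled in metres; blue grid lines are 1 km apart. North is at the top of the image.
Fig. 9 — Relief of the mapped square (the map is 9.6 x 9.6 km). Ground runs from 890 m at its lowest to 1500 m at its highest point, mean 1240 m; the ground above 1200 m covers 64.5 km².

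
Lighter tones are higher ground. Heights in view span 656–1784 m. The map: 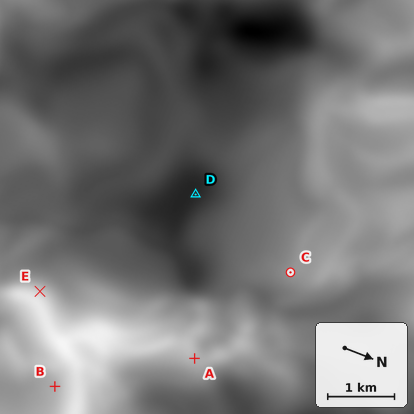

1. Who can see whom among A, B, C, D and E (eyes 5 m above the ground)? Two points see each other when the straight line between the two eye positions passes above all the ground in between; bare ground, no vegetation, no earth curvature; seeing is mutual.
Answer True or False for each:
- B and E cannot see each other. True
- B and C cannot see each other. True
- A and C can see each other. True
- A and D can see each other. False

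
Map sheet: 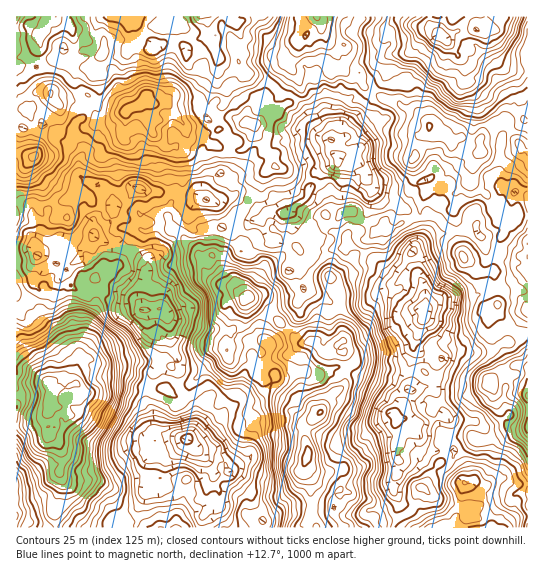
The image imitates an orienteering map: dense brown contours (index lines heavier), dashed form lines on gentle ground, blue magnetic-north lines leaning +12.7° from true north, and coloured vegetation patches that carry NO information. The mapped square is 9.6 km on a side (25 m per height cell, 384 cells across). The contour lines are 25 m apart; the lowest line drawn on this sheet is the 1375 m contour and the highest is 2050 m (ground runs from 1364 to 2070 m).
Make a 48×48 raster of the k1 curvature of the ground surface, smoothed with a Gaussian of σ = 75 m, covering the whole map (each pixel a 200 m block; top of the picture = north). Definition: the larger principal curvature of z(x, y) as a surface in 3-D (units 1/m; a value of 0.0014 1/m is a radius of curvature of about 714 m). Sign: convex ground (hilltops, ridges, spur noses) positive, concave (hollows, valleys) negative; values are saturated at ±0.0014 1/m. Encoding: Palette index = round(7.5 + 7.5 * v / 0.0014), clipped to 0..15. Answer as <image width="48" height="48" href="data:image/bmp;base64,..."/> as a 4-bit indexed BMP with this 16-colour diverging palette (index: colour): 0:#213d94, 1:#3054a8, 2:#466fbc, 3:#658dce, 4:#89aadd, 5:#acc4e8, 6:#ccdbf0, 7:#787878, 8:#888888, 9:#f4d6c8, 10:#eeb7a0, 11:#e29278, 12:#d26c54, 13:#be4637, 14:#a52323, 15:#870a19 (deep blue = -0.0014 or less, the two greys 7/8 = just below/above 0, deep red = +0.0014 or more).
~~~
<image width="48" height="48" href="data:image/bmp;base64,Qk32BAAAAAAAAHYAAAAoAAAAMAAAADAAAAABAAQAAAAAAIAEAAATCwAAEwsAABAAAAAAAAAAlD0hAKhUMAC8b0YAzo1lAN2qiQDoxKwA8NvMAHh4eACIiIgAyNb0AKC37gB4kuIAVGzSADdGvgAjI6UAGQqHANi/p5dHqZqtlIrcslvu6r2czNuIm+2WaJmv17hpuZq+p3S+uHmfxbo6uu7Lyrqpiaqty6ZsuXiNiYfMnNmfxr7vuby//Lut6oq77crOtVd8qJvLib7NyJ+pV8//hnmLuXi/+8/7ypzO+np5qJ39uayYZ77+gUeJdpmf9514qbqtyrhHmr/93e79yXnP63eXWK2s+7tmp1qqd5uKNszvp8y/l3p93qmXd43t65pmdoyldnnJSLjvldedlpqsmN26dqztyouFZYuTN4rcvJn/l8d9y6d/zf/L7Ozay7uYdVm3V7zbqJzvu6iodoWPmdd7383qrcupiYntu9qbdr3P+6yWNYnLR7S+Nrn9msy6mqvOzbiJmt2N/8yWaIzMqrr6WKbueu/8mbzbt1t0nMy7z/yoh5i4rMz738z8vtrah6y7+G6G7XnHbP+5u2eYmq/5mY3svKrKqWl2za7s6TyWer3aqszrqt/+l7uqi63qvcqGqX/7qbyXupzriKu1apmc/rubq82pu8u7zv/Iqr6p3d7Lu3e5mne6aceLrM3NyHiKzc7Ik1v/3f6aqpjvu3vIaaVquc67uJt3iMyreM/tuf7MdoqZu7y5zFeprN11lolWifuejP1Ktv2OlZc2nNvKyXmmrL6mg3ZbZv6/yudqxvxMxpVXac3OhLuHm23JV5iMZfzf/sh3m/xnyZlmRvuuqbeZmprZerlqvfzvztuGn/uGicqcifqcnJmZe97Lupya39z9rHWr79qph4eN29urmJmpeYzO6GzrvY6337V4z7u6uZiJ3/y8aaVrmZi6yUh47O10nfuonXqnzHmaz/qtinWLiZeZnJaN/LrLlmq6nGja61J838euqnaZjISarNz/iZeKyqunjHeu77msq5d+27yt7nfLu4rZisqqasmtq6jL3v+6rHe6zrir7arHrLvHm6z9eYR87f/ryY2ozVfavnWqi62HvKm6hWa+uYiXq66ounqpnZjqnpjZmrmbpIicZomJuXrGvJuEjLq5rM64bN2ph4eNc6uKh8uazHy6zqx2esuKeetoev6ahYq5qsp5qXV5r//JuHipue6Gicxoqs/+ys3IvIisy6qpmtqKpliM7/+Wqq7Kme/8u3i86Z3sqd3cm7t4mJlHub+4yo+5z3vGiZiNut56uphqy5qXdIl5uqu87N+m/VuJqLubqNtd2qq964lphmaeyqrbvL37yKt7x4u92bq/hpzuy+p3mFe6Z6rd24ffuLuN6pmc/rvLaKiMmc+oib26v+zdqrh9upvPzNysvvzdvLma6nraiKi+/qnbY3iLqpvvuMice9zduGqorYnrqnrreI3blUarqZmrqIR8m6nYm3i0W63Jvtz6e/6VmpjYeZmnmYfaaonnfofKzMuWmqqlrp2niHm5i6vYaovnXEfYfYfHjczZeqyommnMuYys3az2TaraqnanqorJi63cre23nLylTNtmrsz8v8rLisy7672q3K3H7Hmnjad0jKVUbOvMu4h4iM3Nyrx2xn7a+4v9uZdIy3Z4aQ=="/>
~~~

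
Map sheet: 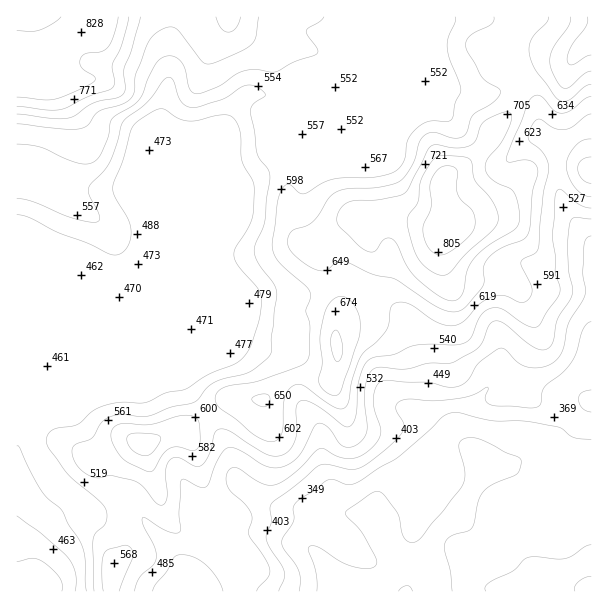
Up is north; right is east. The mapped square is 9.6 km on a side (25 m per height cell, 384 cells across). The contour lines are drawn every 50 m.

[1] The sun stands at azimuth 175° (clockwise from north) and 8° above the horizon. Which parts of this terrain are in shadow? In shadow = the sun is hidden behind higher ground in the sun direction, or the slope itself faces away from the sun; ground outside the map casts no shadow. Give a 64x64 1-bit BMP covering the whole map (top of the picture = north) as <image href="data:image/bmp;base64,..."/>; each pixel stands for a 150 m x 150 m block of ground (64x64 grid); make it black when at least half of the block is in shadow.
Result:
<image width="64" height="64" href="data:image/bmp;base64,Qk0+AgAAAAAAAD4AAAAoAAAAQAAAAEAAAAABAAEAAAAAAAACAAATCwAAEwsAAAIAAAAAAAAA////AAAAAAAAAAAAAAAAAAAAAAAAAAAAAAAAAAAAAAAAAAAEAAAAAAAAABwAAAAAAAAAAAAAAAAAAAAAAAAAAAAAAAAAAAAAAAAAAAAAAAAAAAAAAAAAAAAAAAAAAAAAAAAAAAAAAAAAAAAAAAAAAAAAAAAAAAAAAAAAAAAAAAAAAAAAAAAAAAEAAAAAAAAABw8AAAAAAAAPP8AAAAAAAAL/8AAAAAAAAP/wAAAAAAAAf/gAAAAAAAB///AAAAAAAH//+AAAAAAAP//8AAAAAAAf7/wAAAAAAAAH8AAAAAAAAAfwAAAAAAAAA+AAAAAAAAABwAAAAAAAAAAAAAAAAAAAAAAAAAAAAAAAAAAAAAAAAAAAAAAAAAAAAAAAAAAAAAAAAAAAAAAAAAAAAAAAAAAAAAAAAAAAAAAAAAAAAAAAAAAAAAAAAAAAAAAAAAAAAAAAAAAAAAAAAAAAAAAAAAAAAAAfgAAAAAAAAD/gAAAAAAAAP/AMAAAAAAA//gQAAAAAAD//gYAAAAAAP//gwwAAAAAf/+DDAAAAAAff4AMAAAAAAB/gAAAAAAAAH/wAAAAAAAAP/gAAAAAAAA/eAAAAAAAAD5wAAAAAAAAHgAAAAAAAAAcAAAAAAAAAAgAAAAAAAAAAAAAAAAAAAAAAAAAAAAAAAAAEAAAAAAAAAAQAAAAAAAAAAA=="/>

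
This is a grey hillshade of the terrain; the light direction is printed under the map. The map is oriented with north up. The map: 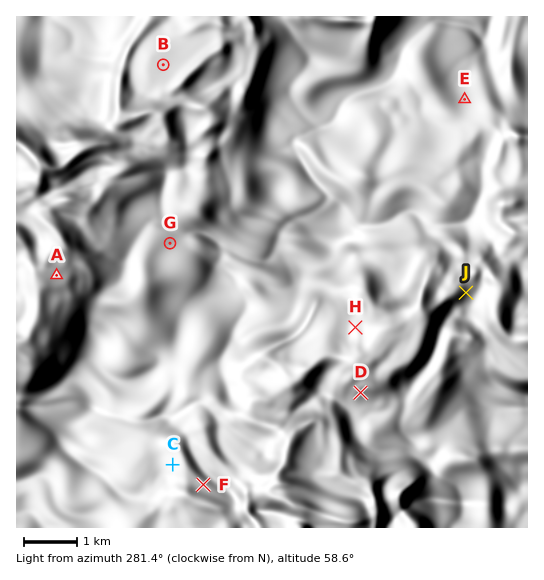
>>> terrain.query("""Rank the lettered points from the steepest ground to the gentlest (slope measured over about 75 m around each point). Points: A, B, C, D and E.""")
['D', 'E', 'C', 'A', 'B']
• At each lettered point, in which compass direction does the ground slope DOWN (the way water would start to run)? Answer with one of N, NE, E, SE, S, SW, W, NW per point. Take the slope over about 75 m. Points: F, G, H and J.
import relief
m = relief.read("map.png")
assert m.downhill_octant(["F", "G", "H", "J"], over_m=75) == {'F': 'NE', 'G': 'E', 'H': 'NW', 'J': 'SE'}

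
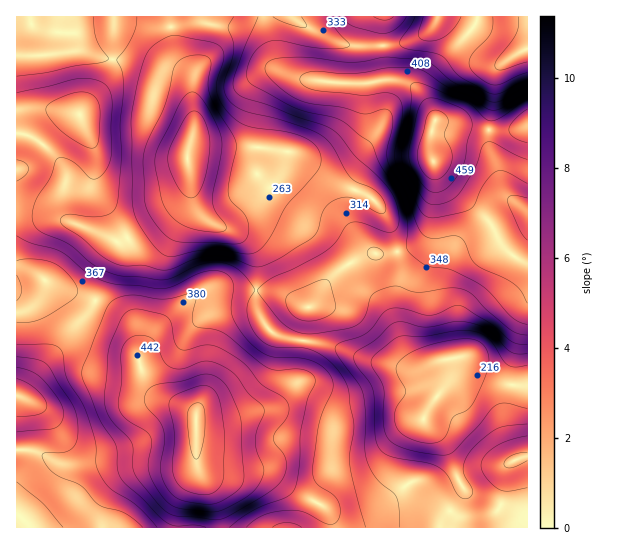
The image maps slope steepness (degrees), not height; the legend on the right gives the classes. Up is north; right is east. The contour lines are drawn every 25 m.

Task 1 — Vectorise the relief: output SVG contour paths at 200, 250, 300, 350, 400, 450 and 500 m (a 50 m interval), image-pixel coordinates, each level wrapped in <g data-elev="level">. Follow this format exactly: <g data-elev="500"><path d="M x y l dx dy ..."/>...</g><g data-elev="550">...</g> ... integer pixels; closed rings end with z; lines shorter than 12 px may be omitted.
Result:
<g data-elev="200"><path d="M187 197l-6-6-7-11-5-14-1-9 3-12 14-27 5-6 5-1 6 4 5 10 4 13 0 13-4 23-5 15-7 8z"/></g><g data-elev="250"><path d="M527 408l-20-5-10 2-6 4-13 17-21 23-8 5-14 1-28-6-14-6-7-9-3-15 1-30-3-8-9-14-1-5 5-8 23-18 24 0 42-6 13 2 9 5 7 8 9 16 6 4 8 2 10-2"/><path d="M223 243l-41-1-11-3-8-6-9-11-6-11-3-9-2-40 2-15 20-41 10-40 6-7 10-4 12 0 7 4 1 6-3 18 2 11 7 15 16 26 3 8 0 8-7 32-1 11 3 7 15 16 3 8 0 8-3 6-4 4-7 1z"/></g><g data-elev="300"><path d="M400 527l-1-20-3-10-19-18-7-10-4-10-1-12 1-33-4-23-4-8-20-28-3-5 1-4 6-4 16-5 8-4 7-6 10-14 7-4 12-1 28 7 7-1 14-7 7-2 7 2 25 16 23 19 6 2 8 0"/><path d="M17 482l26 21 20 24"/><path d="M527 436l-18 4-15 7-10 10-3 9 1 5 4 7 13 12 10 1 18-3"/><path d="M17 367l14 4 11 8 17 22 5 13-3 9-7 5-37 4"/><path d="M527 62l-25 8-5-1-2-3 2-7 19-25 2-8 0-9"/><path d="M94 17l2 21 5 10 7 10-1 3-9 2-25 3-27 7-29 3"/><path d="M234 17l-6 10 5 15 0 11-9 33 1 7 4 7 6 6 10 5 42 11 24 8 11 6 10 10 18 31 5 4 15 6 8 6 6 9 2 8-3 3-4 0-25-15-7-1-8 1-8 4-6 6-4 7-3 15-5 7-31 20-16 8-12 2-24-9-17-2-18 3-22 10-8 1-22-5-20 1-11-4-13-8-18-17-18-11-3-5 2-4 5-3 24 3 14-1 6-3 5-7 5-44-1-37 3-38-1-14-5-14 9-11 6-11 4-10 1-10"/></g><g data-elev="350"><path d="M246 527l8-6 9-6 22-4 18 1 26 12 5 0 4-5 2-9-2-9-5-7-16-10-4-11 6-51 14-35 0-6-4-8-8-8-10-4-12-3-28-1-9-4-10-8-10-12-9-15-2-9 2-26-3-6-6-4-9-3-12 2-29 14-11 3-49-5-13-4-11-5-30-24-29-8-14-7"/><path d="M17 344l33 0 7 2 4 3 2 6 4 23 15 25 8 20 6 22 0 20 4 10 10 13 27 17 20 22"/><path d="M304 321l9 0 9-2 9-5 4-4 0-9-5-18-3-3-5 0-7 2-24 10-4 5-1 6 4 9 7 6z"/><path d="M372 259l5 1 5-2 1-3 0-4-8-4-6 2-2 5z"/><path d="M17 181l8-6 4-6-3-6-9-3"/><path d="M87 147l4 1 4-1 4-8 1-29-1-7-4-6-8-4-10-1-17 6-12 7-2 4 0 4 10 13 13 11z"/><path d="M527 80l-26 13-10 1-31-17-14-18-5-4-38-8-3-2 0-4 15-24"/><path d="M328 17l10 15 11 11 0 3-8 3-15 0-19-2-26-6-12 1-10 5-8 10-4 14 1 10 6 5 41 22 46 12 29 22 3 4 7 19 17 23 5 11 5 22-1 25 3 7 17 12 24 4 28 14 12 10 21 24 8 5 8 2"/></g><g data-elev="400"><path d="M210 519l9 0 10-3 39-23 14-13 4-10 0-9-3-7-8-11-2-5 3-7 12-16 1-6-1-6-6-7-20-11-17-20-18-13-10-5-8-2-23 5-5-1-6-6-4-20-4-6-6-3-20-5-11 1-8 8-13 31-5 48 3 14 6 11 14 15 5 6 1 7 0 16 2 9 26 32 7 6 7 3z"/><path d="M527 93l-25 15-9 2-7-2-16-12-23-9-22-16-10-3-28 0-37 6-37-3-10 3-3 5 4 7 13 5 46 4 24-2 6 1 5 3 4 6 0 11-1 14-6 22 0 12 16 28 8 19 8 8 12 0 23-5 9-3 4-4 9-22 7-8 6-4 9 1 21 11"/><path d="M374 17l11 3 8-3"/></g><g data-elev="450"><path d="M197 503l14 1 11-3 17-12 4-6 1-5-3-53-2-12-13-28-9-8-10-3-6 1-19 6-27 4-7 5-4 8 2 8 13 15 5 10 0 12-4 24 4 16 6 9 7 6 8 3z"/><path d="M430 191l7 1 8-2 6-6 7-9 7-14 2-19 5-17-2-8-7-8-21-9-11-2-6 2-6 7-10 47 1 9 4 10 9 13z"/><path d="M527 109l-13 12-5 9 1 4 4 3 13 6"/></g><g data-elev="500"><path d="M194 458l3 1 2-3 6-26-1-21-2-5-4-1-4 1-4 3-3 8 3 30z"/></g>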